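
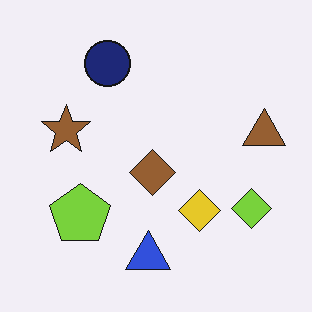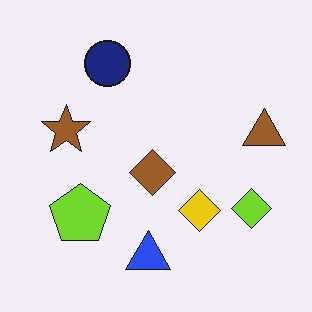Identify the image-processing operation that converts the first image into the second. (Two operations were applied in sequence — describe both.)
This is the original image slightly oversaturated, then given moderate JPEG compression.

All colors are more vivid — a global saturation change. Blocky 8×8 compression artifacts appear around shape edges and the flat background shows ringing — characteristic JPEG degradation.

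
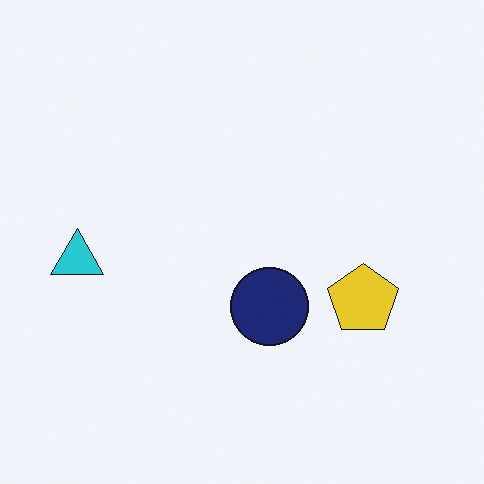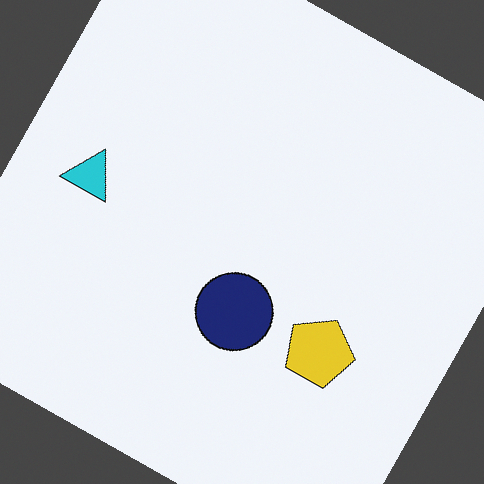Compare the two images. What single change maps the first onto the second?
The image was rotated clockwise by a moderate amount.

Every shape is tilted by the same angle and the image corners show triangular fill wedges — a whole-image rotation by a non-right angle.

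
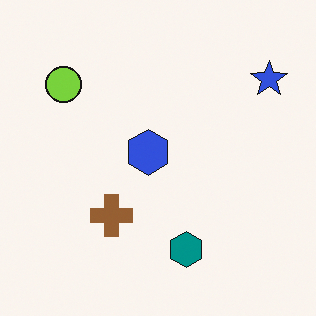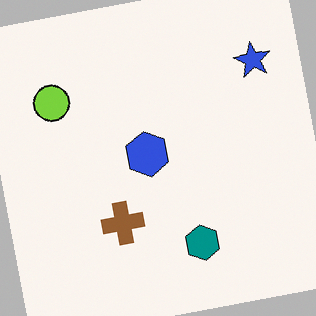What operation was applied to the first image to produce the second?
This is the original image rotated counter-clockwise by a few degrees.

Every shape is tilted by the same angle and the image corners show triangular fill wedges — a whole-image rotation by a non-right angle.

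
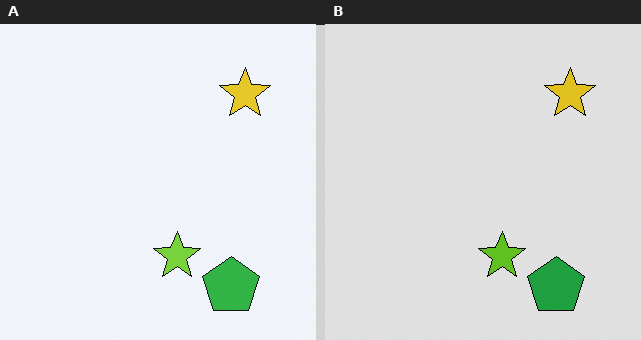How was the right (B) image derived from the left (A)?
This is the original image moderately posterized.

Each flat color has snapped to a coarser quantized level — most visibly, the near-white background has dropped to a flat grey.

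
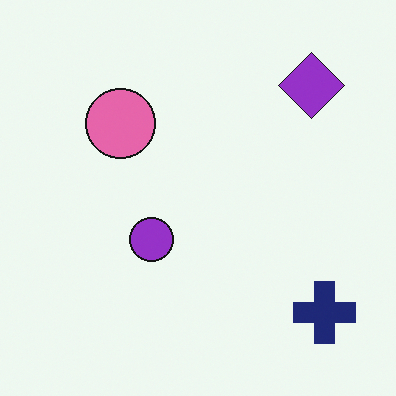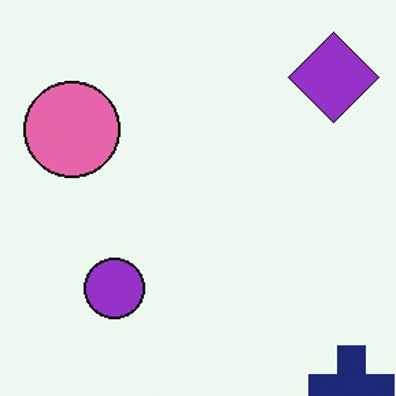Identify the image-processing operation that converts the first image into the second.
It was cropped slightly and scaled back up.

The visible shapes are larger and the field of view is narrower; shapes near the original edges may be partly or wholly outside the frame — a crop-and-rescale.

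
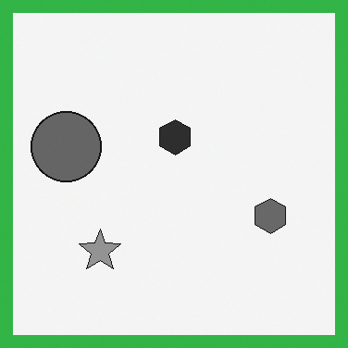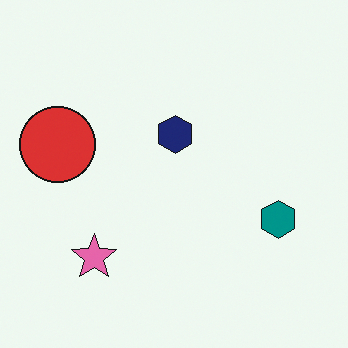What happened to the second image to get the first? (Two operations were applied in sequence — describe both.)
The transformation is: converted to grayscale, then framed with a green border.

All color is removed — every shape is now a shade of grey. A solid green frame runs around the edge of the first image, with the content slightly shrunk inside it.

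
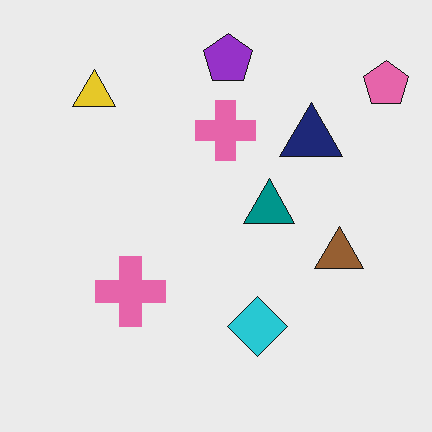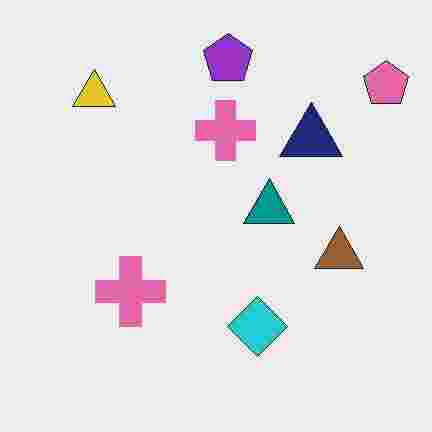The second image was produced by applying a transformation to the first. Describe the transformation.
It was heavily JPEG-compressed with obvious blocking artifacts.

Blocky 8×8 compression artifacts appear around shape edges and the flat background shows ringing — characteristic JPEG degradation.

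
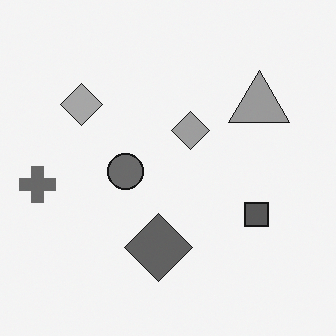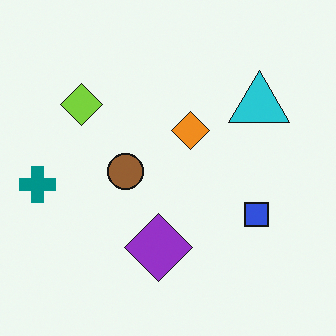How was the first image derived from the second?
The image was converted to grayscale.

All color is removed — every shape is now a shade of grey.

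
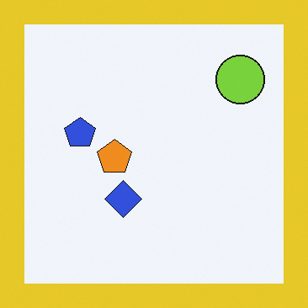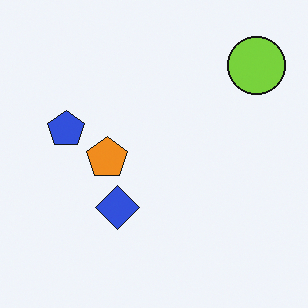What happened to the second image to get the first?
Framed with a yellow border.

A solid yellow frame runs around the edge of the first image, with the content slightly shrunk inside it.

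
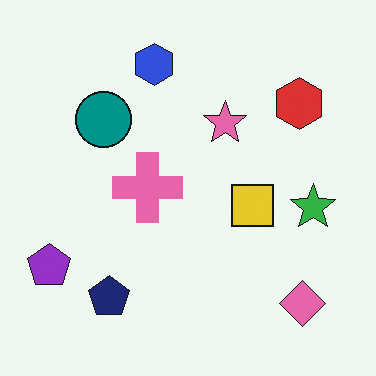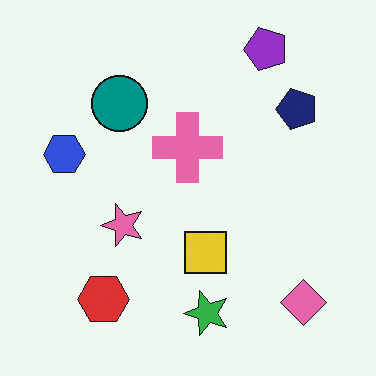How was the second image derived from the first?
The transformation is: transposed (reflected across the top-left ↔ bottom-right diagonal).

Shapes have swapped their row and column positions — what was in the top-right is now in the bottom-left — a diagonal reflection.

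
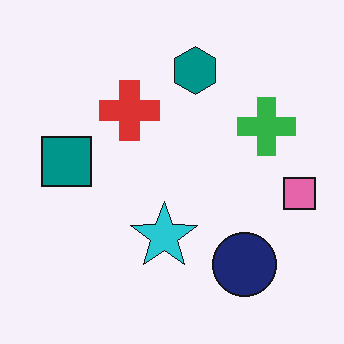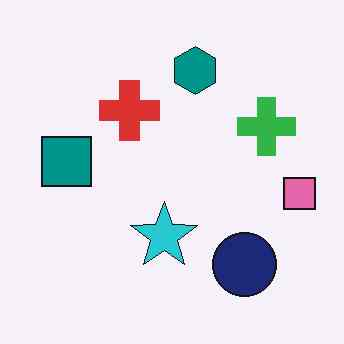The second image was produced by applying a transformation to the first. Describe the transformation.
This is the original image JPEG-compressed with visible artifacts.

Blocky 8×8 compression artifacts appear around shape edges and the flat background shows ringing — characteristic JPEG degradation.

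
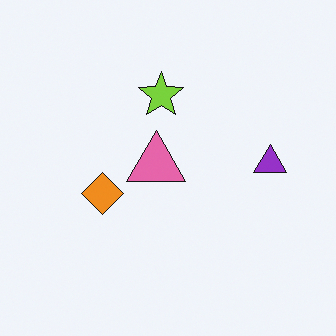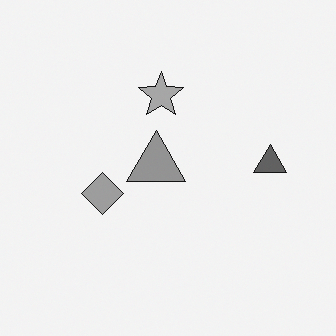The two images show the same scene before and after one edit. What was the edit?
The image was converted to grayscale.

All color is removed — every shape is now a shade of grey.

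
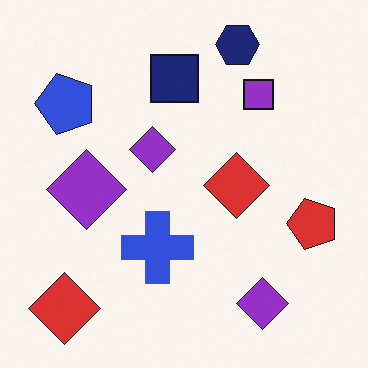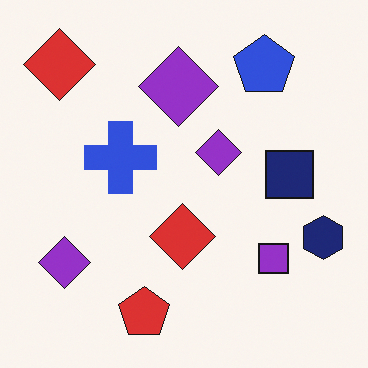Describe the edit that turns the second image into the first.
This is the original image rotated 90° counter-clockwise.

The navy hexagon sits in the right of the second image and the top of the first — consistent with a whole-image 90° counter-clockwise rotation.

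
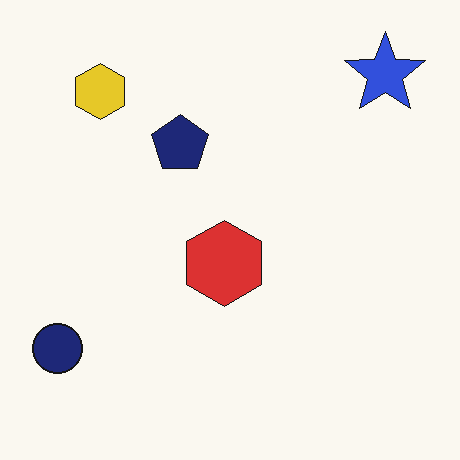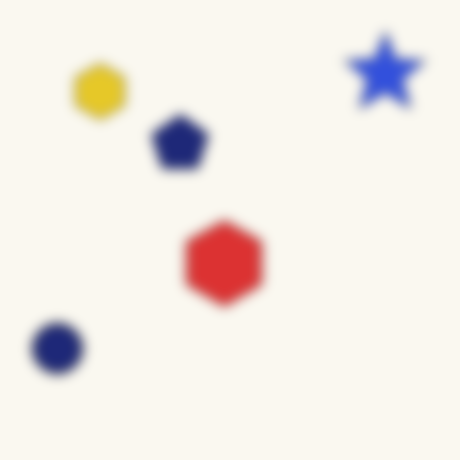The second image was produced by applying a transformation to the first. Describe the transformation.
This is the original image heavily blurred.

Shape edges and outlines are uniformly softened across the whole image.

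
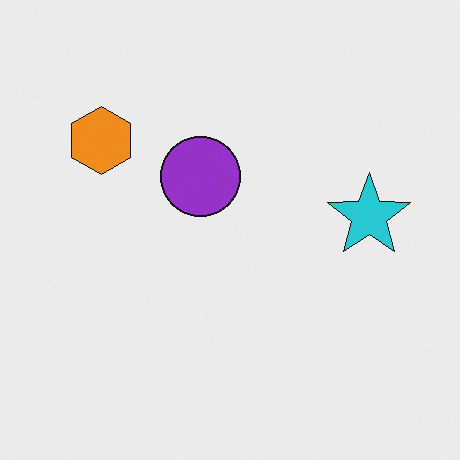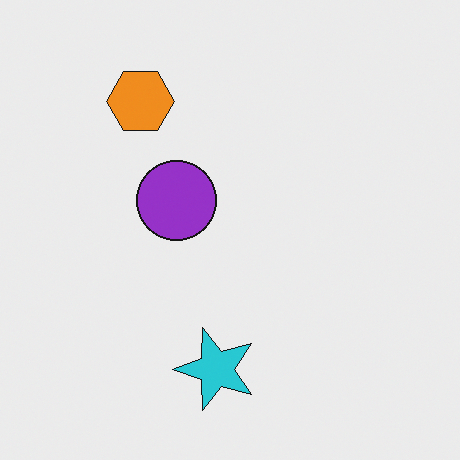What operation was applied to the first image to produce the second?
This is the original image transposed (reflected across the top-left ↔ bottom-right diagonal).

Shapes have swapped their row and column positions — what was in the top-right is now in the bottom-left — a diagonal reflection.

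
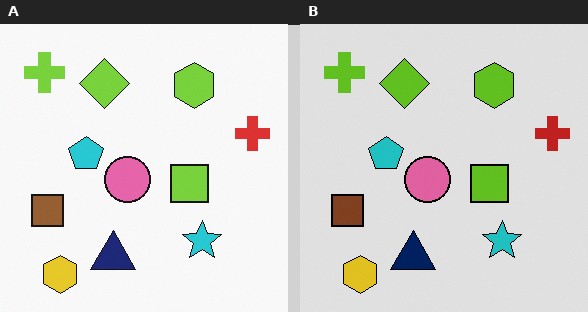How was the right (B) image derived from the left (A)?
It was posterized to a reduced palette.

Each flat color has snapped to a coarser quantized level — most visibly, the near-white background has dropped to a flat grey.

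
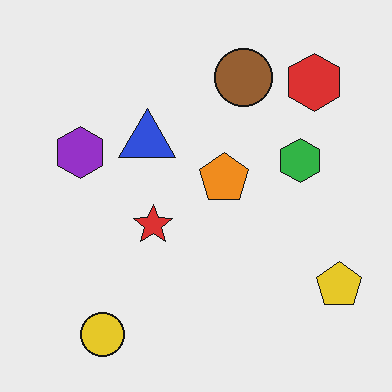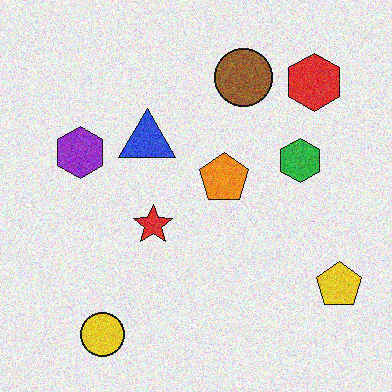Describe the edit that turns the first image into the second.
The image was degraded with visible gaussian noise.

Random speckle covers the whole image, including the flat background.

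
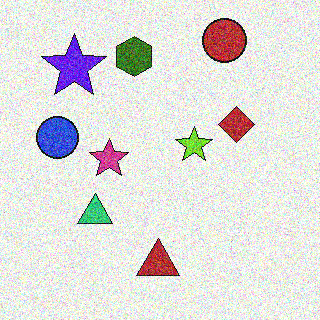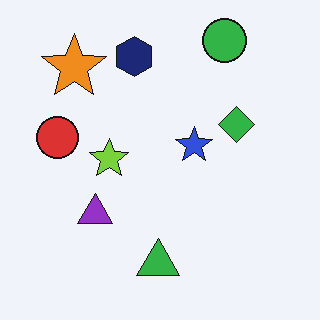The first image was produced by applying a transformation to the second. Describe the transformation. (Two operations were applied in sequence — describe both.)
Hue-shifted through roughly half the color wheel, then degraded with strong gaussian noise.

Every shape's color has rotated by the same amount around the hue wheel — a uniform hue shift. Random speckle covers the whole image, including the flat background.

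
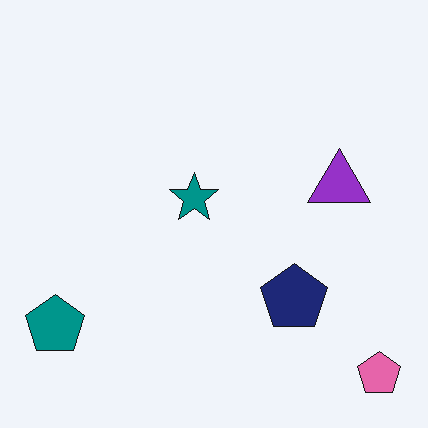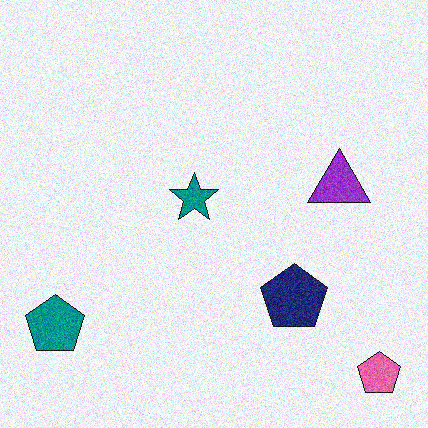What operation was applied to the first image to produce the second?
This is the original image degraded with moderate additive noise.

Random speckle covers the whole image, including the flat background.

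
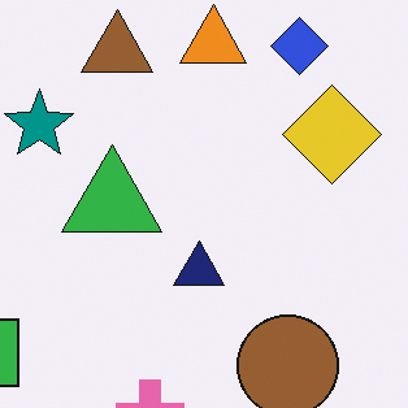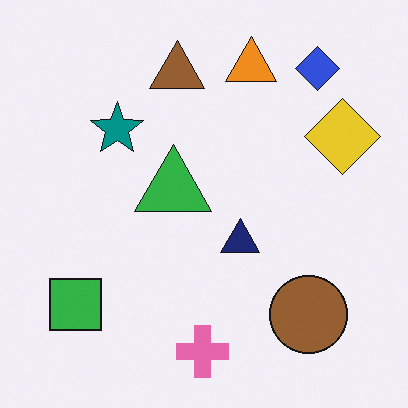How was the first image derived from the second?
The transformation is: cropped to a modestly smaller region and rescaled.

The visible shapes are larger and the field of view is narrower; shapes near the original edges may be partly or wholly outside the frame — a crop-and-rescale.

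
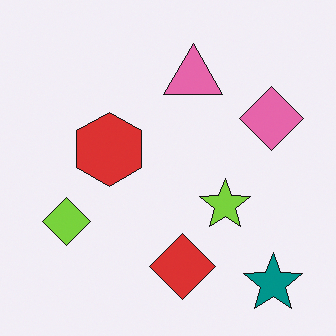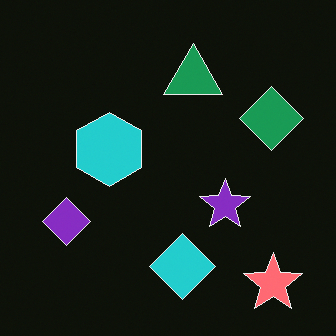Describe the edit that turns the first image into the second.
The second image is the first color-inverted (negative).

The light background has become dark and every shape's color is its complement — a photographic negative.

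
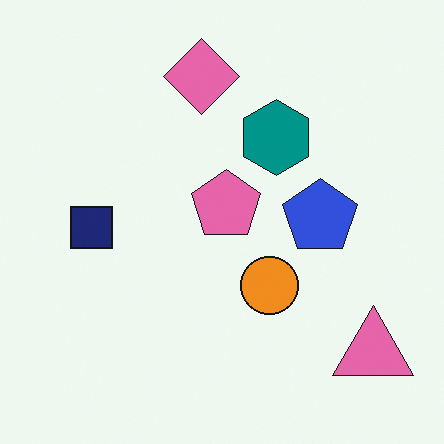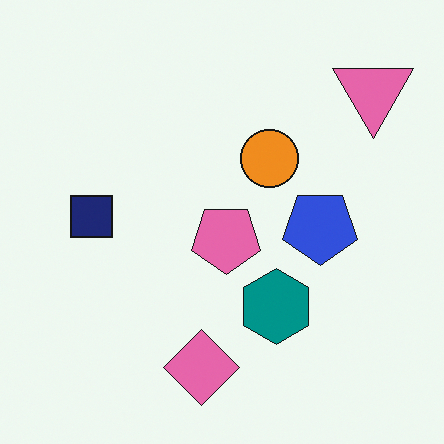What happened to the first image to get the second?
The transformation is: flipped vertically (top ↔ bottom).

The pink diamond is in the top of the first image and the bottom of the second — shapes on opposite sides of the horizontal midline have swapped in a mirror flip.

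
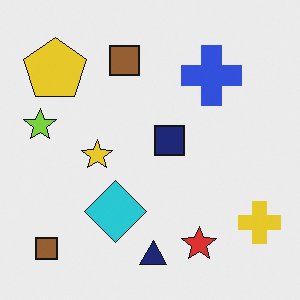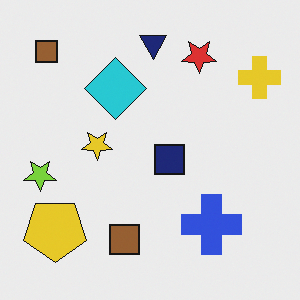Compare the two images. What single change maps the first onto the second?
The transformation is: flipped vertically (top ↔ bottom).

The navy triangle is in the bottom of the first image and the top of the second — shapes on opposite sides of the horizontal midline have swapped in a mirror flip.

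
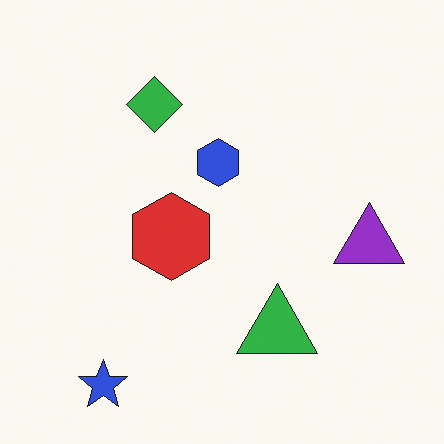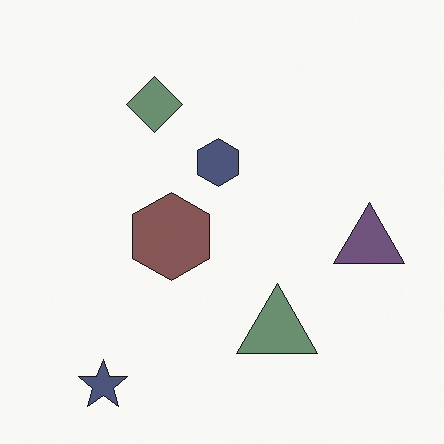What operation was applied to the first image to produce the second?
The image was made much more muted (saturation change).

All colors are more muted and greyish — a global saturation change.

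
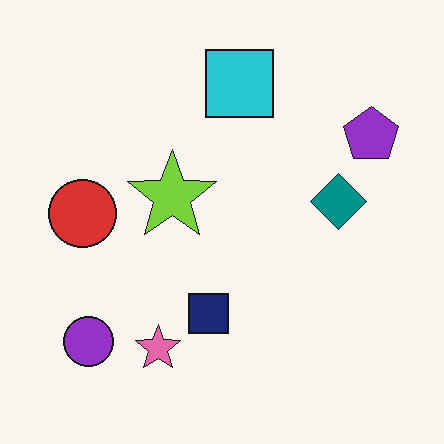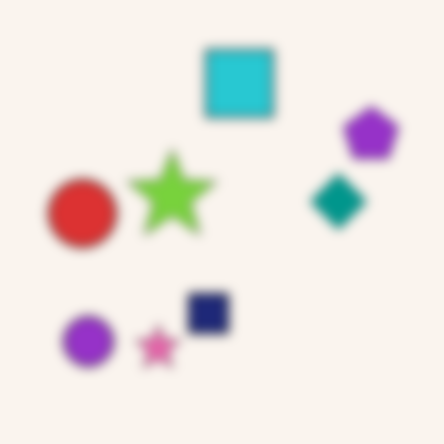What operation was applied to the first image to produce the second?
This is the original image strongly gaussian-blurred.

Shape edges and outlines are uniformly softened across the whole image.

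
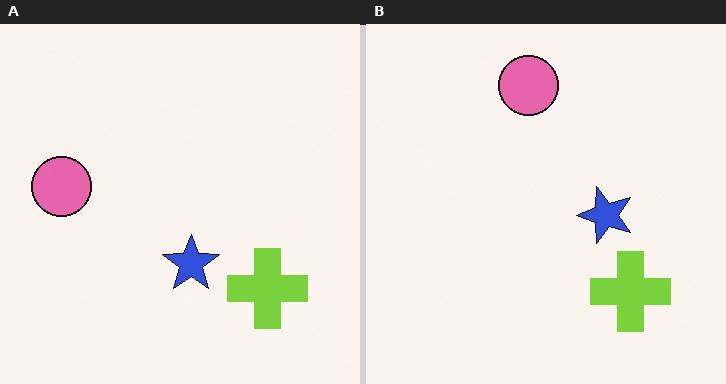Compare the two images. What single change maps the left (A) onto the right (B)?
The image was transposed (reflected across the top-left ↔ bottom-right diagonal).

Shapes have swapped their row and column positions — what was in the top-right is now in the bottom-left — a diagonal reflection.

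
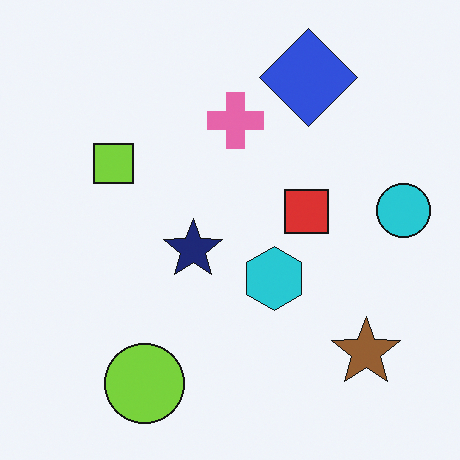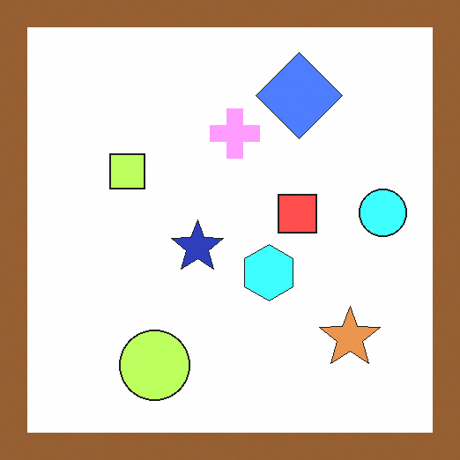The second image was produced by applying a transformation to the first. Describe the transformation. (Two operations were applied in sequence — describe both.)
The second image is the first substantially brightened, then framed with a brown border.

Every pixel — background and shapes alike — is uniformly brightened. A solid brown frame runs around the edge of the second image, with the content slightly shrunk inside it.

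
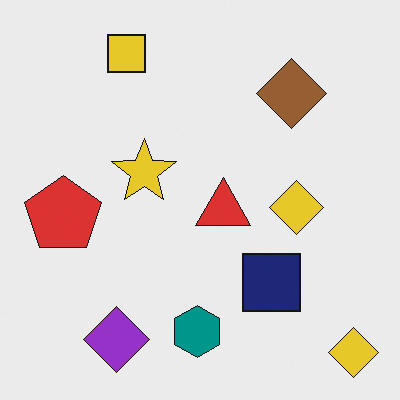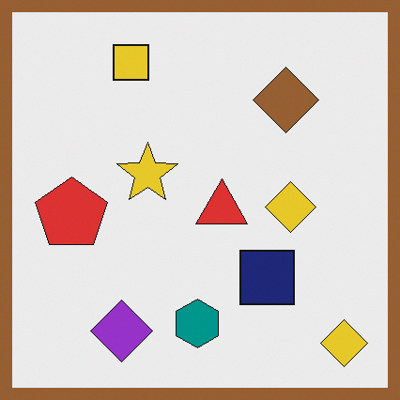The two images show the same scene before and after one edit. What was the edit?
The transformation is: framed with a brown border.

A solid brown frame runs around the edge of the second image, with the content slightly shrunk inside it.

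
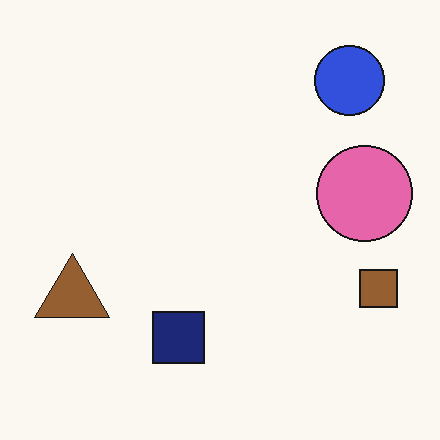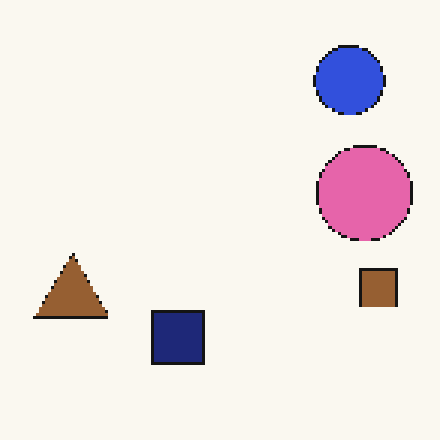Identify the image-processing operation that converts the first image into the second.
The image was lightly pixelated (a mild mosaic effect).

Shapes are reduced to large square blocks; fine edges and outlines are lost — a downscale-then-upscale (mosaic) effect.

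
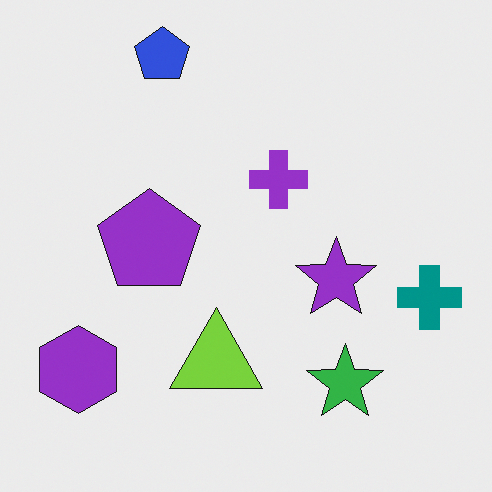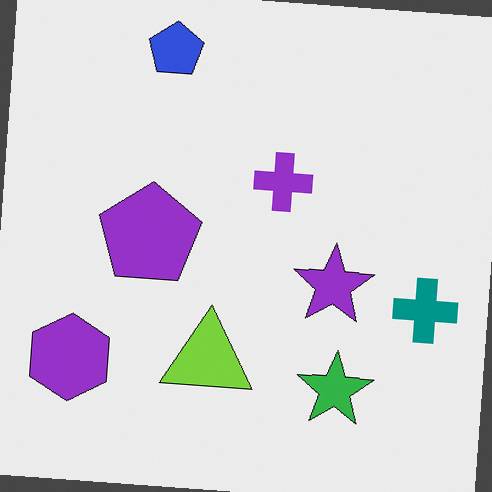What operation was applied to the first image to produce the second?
The transformation is: rotated clockwise by a few degrees.

Every shape is tilted by the same angle and the image corners show triangular fill wedges — a whole-image rotation by a non-right angle.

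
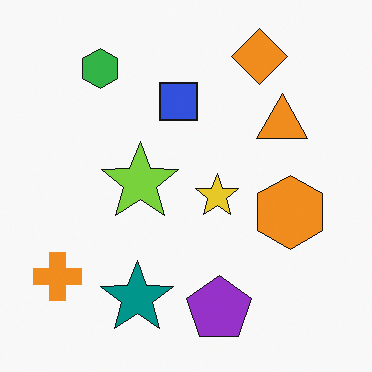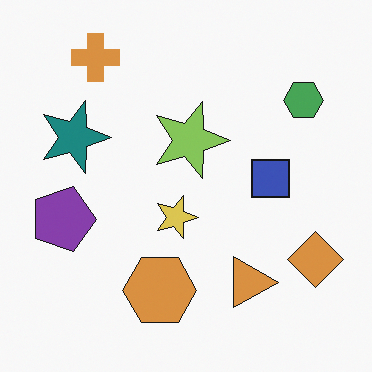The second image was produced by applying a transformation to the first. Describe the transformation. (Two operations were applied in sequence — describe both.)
This is the original image slightly desaturated, then rotated 90° clockwise.

All colors are more muted and greyish — a global saturation change. The orange cross sits in the bottom-left of the first image and the top-left of the second — consistent with a whole-image 90° clockwise rotation.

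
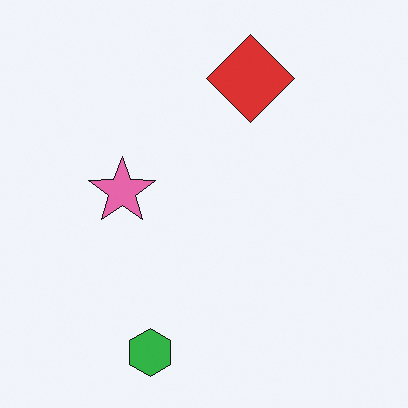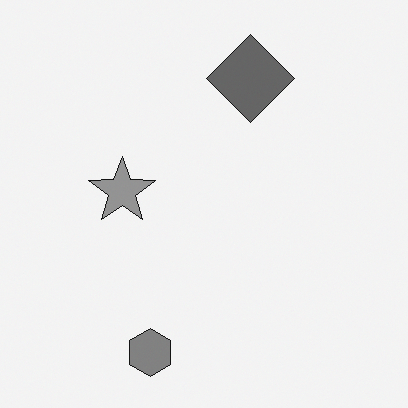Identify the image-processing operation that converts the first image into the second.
It was converted to grayscale.

All color is removed — every shape is now a shade of grey.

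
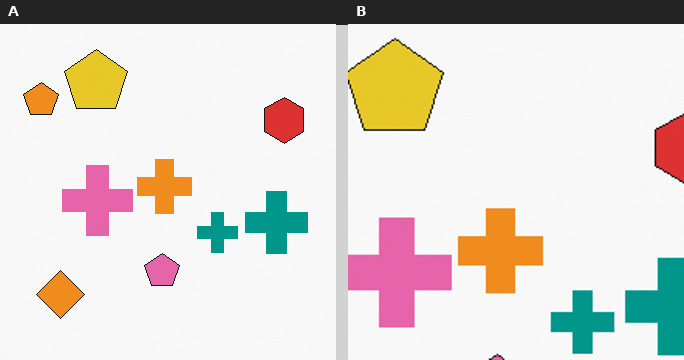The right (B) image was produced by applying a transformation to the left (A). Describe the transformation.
It was cropped slightly and scaled back up.

The visible shapes are larger and the field of view is narrower; shapes near the original edges may be partly or wholly outside the frame — a crop-and-rescale.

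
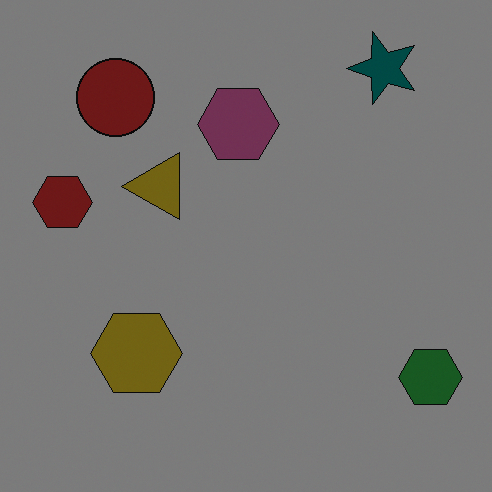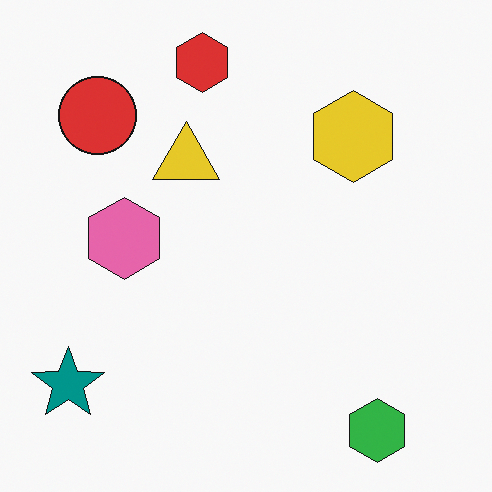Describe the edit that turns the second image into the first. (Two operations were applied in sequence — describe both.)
The first image is the second transposed (reflected across the top-left ↔ bottom-right diagonal), then substantially darkened.

Shapes have swapped their row and column positions — what was in the top-right is now in the bottom-left — a diagonal reflection. Every pixel — background and shapes alike — is uniformly darkened.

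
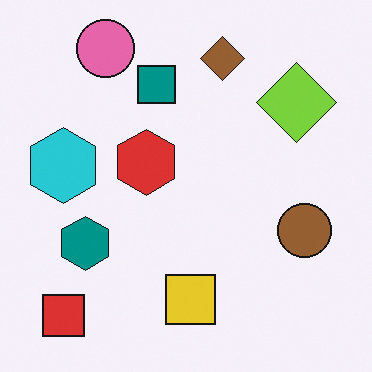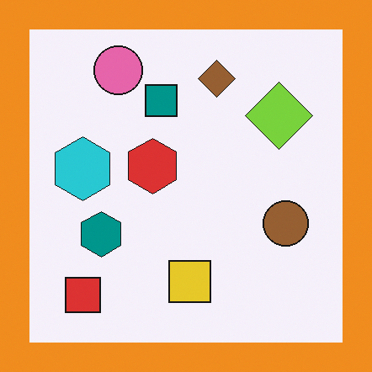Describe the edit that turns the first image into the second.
The image was framed with a orange border.

A solid orange frame runs around the edge of the second image, with the content slightly shrunk inside it.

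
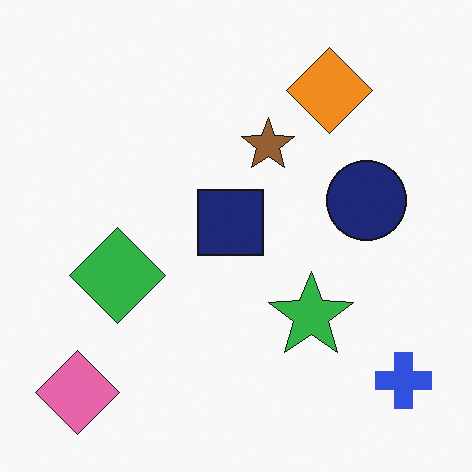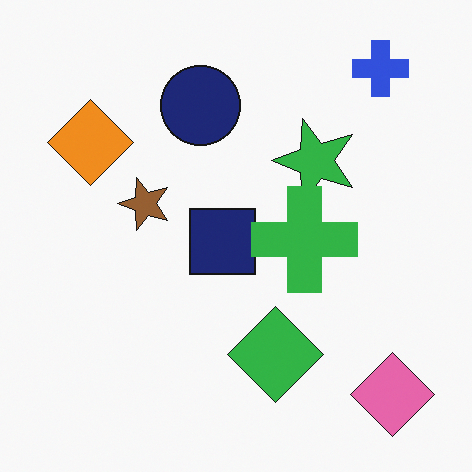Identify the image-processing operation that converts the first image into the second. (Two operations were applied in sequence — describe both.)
Rotated 90° counter-clockwise, then overlaid with an additional green cross.

The pink diamond sits in the bottom-left of the first image and the bottom-right of the second — consistent with a whole-image 90° counter-clockwise rotation. A green cross appears in the second image that is absent from the first.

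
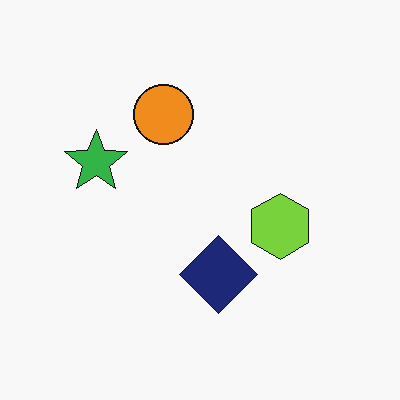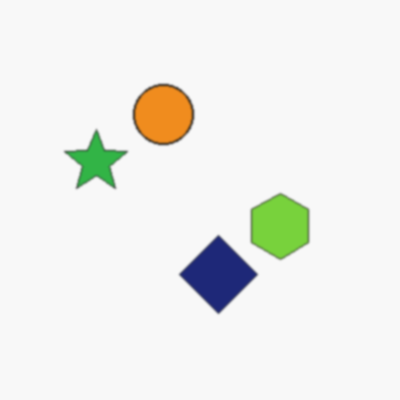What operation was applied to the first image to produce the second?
The second image is the first lightly blurred.

Shape edges and outlines are uniformly softened across the whole image.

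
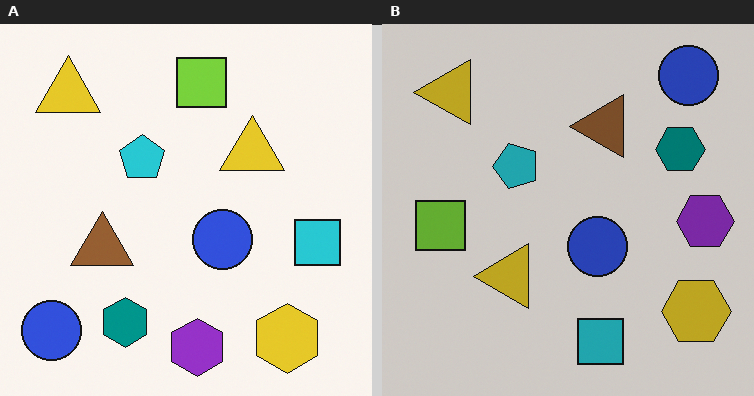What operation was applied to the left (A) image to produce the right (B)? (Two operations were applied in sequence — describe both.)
The image was darkened a little, then transposed (reflected across the top-left ↔ bottom-right diagonal).

Every pixel — background and shapes alike — is uniformly darkened. Shapes have swapped their row and column positions — what was in the top-right is now in the bottom-left — a diagonal reflection.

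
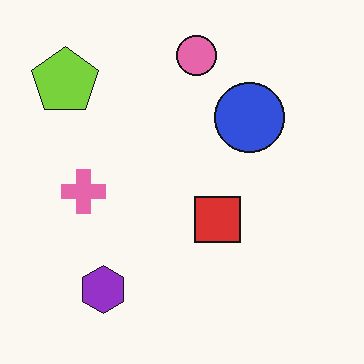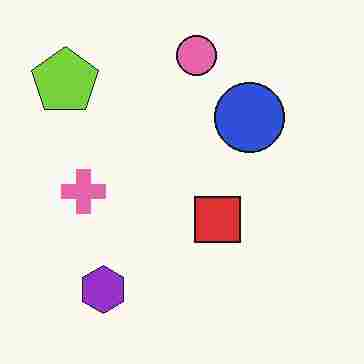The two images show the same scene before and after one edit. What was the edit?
The transformation is: degraded with heavy JPEG compression.

Blocky 8×8 compression artifacts appear around shape edges and the flat background shows ringing — characteristic JPEG degradation.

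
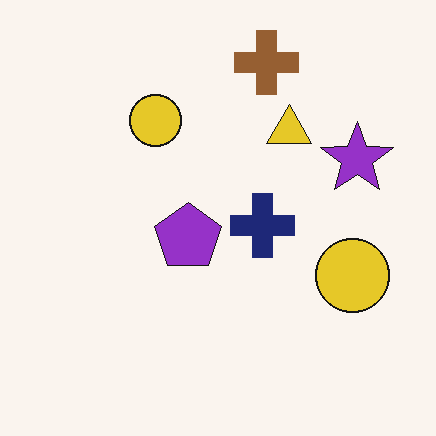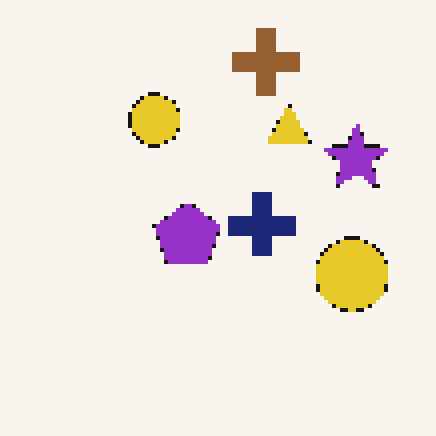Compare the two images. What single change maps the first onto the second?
The image was lightly pixelated (a mild mosaic effect).

Shapes are reduced to large square blocks; fine edges and outlines are lost — a downscale-then-upscale (mosaic) effect.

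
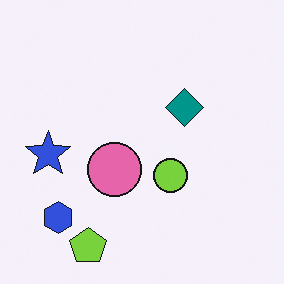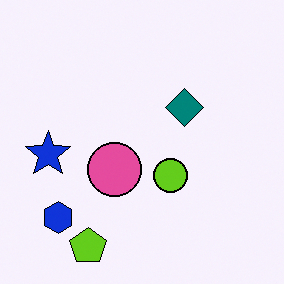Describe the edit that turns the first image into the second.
The image was given slightly increased contrast.

Tones are pushed away from mid-grey across the whole image — a global contrast change.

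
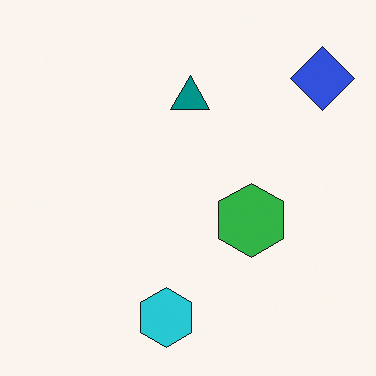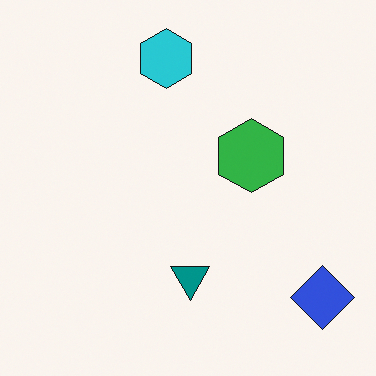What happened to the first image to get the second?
The transformation is: flipped vertically (top ↔ bottom).

The cyan hexagon is in the bottom of the first image and the top of the second — shapes on opposite sides of the horizontal midline have swapped in a mirror flip.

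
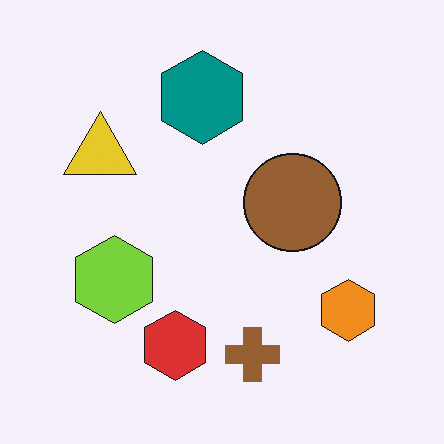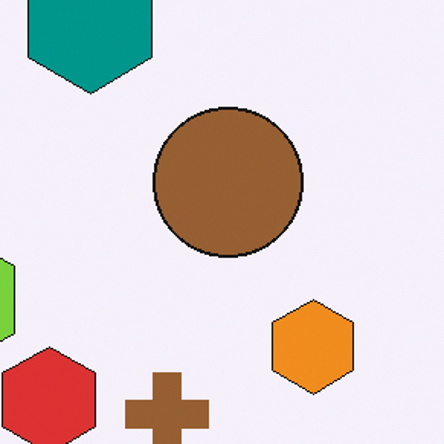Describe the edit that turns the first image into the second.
The second image is the first cropped to a modestly smaller region and rescaled.

The visible shapes are larger and the field of view is narrower; shapes near the original edges may be partly or wholly outside the frame — a crop-and-rescale.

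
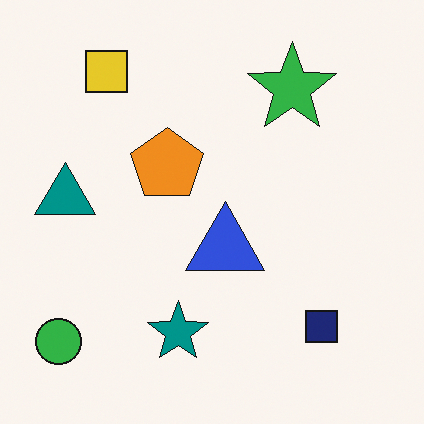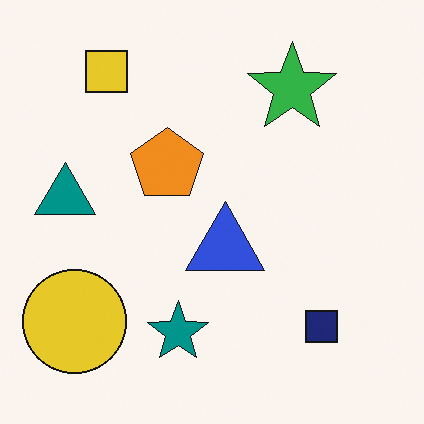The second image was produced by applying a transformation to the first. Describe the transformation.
The second image is the first overlaid with an additional yellow circle.

A yellow circle appears in the second image that is absent from the first.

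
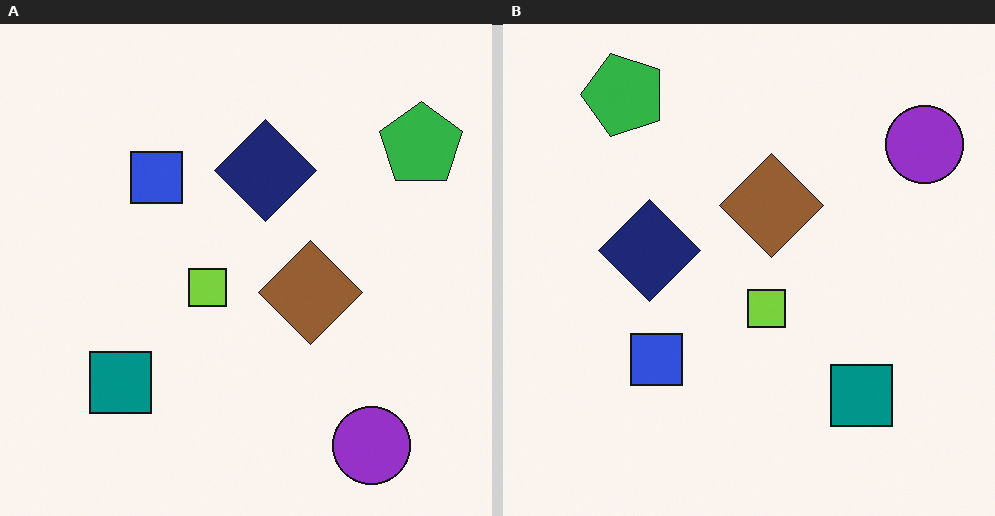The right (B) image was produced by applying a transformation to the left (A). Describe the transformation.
The image was rotated 90° counter-clockwise.

The green pentagon sits in the top-right of the left (A) image and the top-left of the right (B) — consistent with a whole-image 90° counter-clockwise rotation.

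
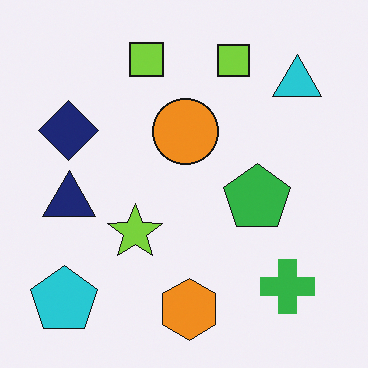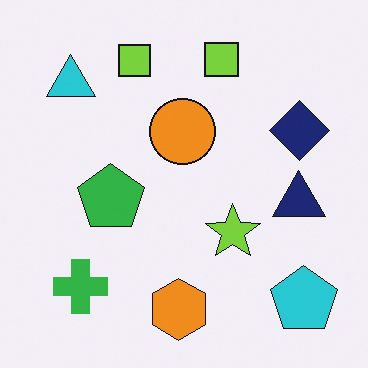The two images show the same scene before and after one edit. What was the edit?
Flipped horizontally (left ↔ right).

The cyan pentagon is in the bottom-left of the first image and the bottom-right of the second — shapes on opposite sides of the vertical midline have swapped in a mirror flip.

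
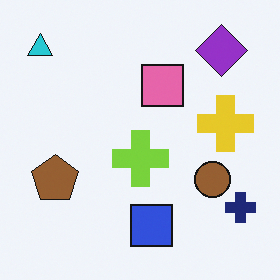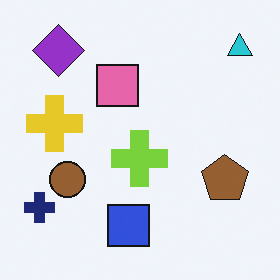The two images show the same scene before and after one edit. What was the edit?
The transformation is: flipped horizontally (left ↔ right).

The navy cross is in the bottom-right of the first image and the bottom-left of the second — shapes on opposite sides of the vertical midline have swapped in a mirror flip.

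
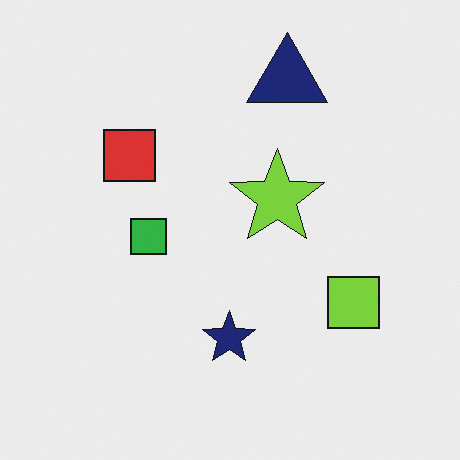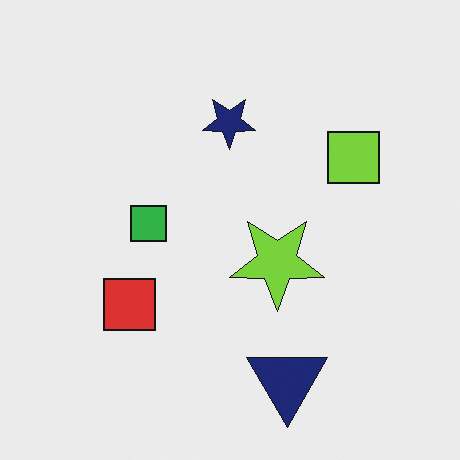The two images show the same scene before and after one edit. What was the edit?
The image was flipped vertically (top ↔ bottom).

The navy triangle is in the top of the first image and the bottom of the second — shapes on opposite sides of the horizontal midline have swapped in a mirror flip.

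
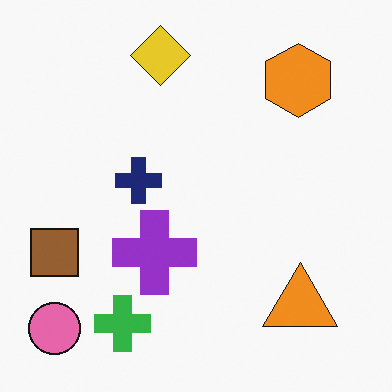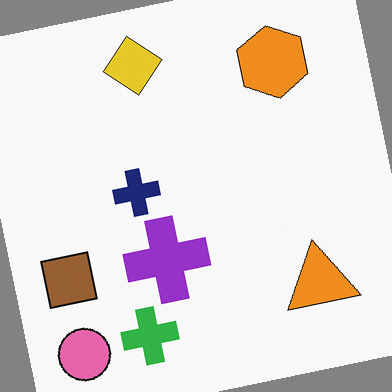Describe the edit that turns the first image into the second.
The image was rotated counter-clockwise by a few degrees.

Every shape is tilted by the same angle and the image corners show triangular fill wedges — a whole-image rotation by a non-right angle.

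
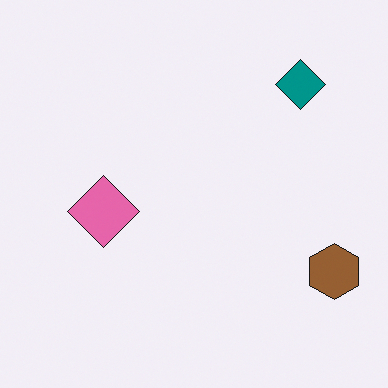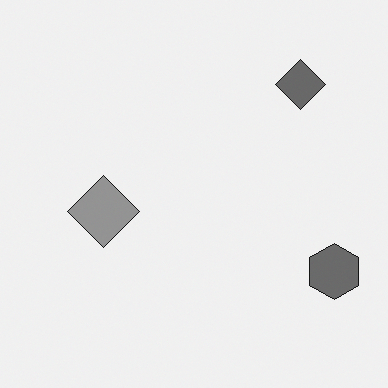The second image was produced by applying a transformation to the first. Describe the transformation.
The transformation is: converted to grayscale.

All color is removed — every shape is now a shade of grey.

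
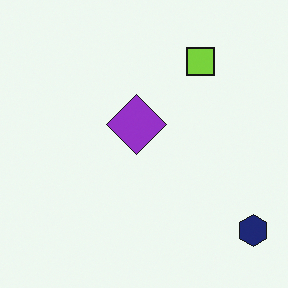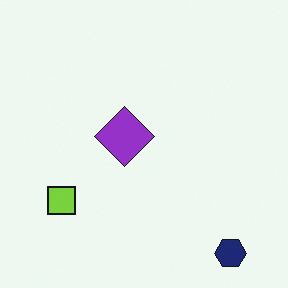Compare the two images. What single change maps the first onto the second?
The second image is the first transposed (reflected across the top-left ↔ bottom-right diagonal).

Shapes have swapped their row and column positions — what was in the top-right is now in the bottom-left — a diagonal reflection.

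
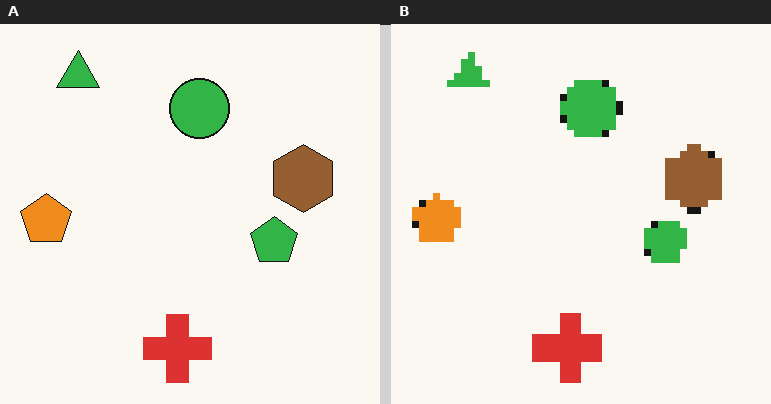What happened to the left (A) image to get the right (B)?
Moderately pixelated.

Shapes are reduced to large square blocks; fine edges and outlines are lost — a downscale-then-upscale (mosaic) effect.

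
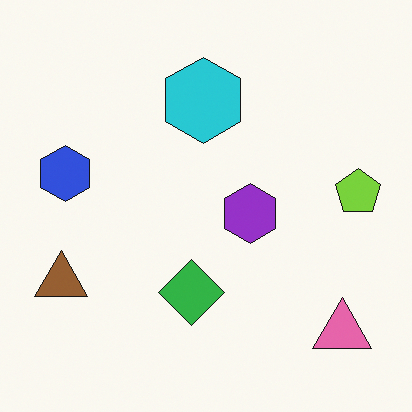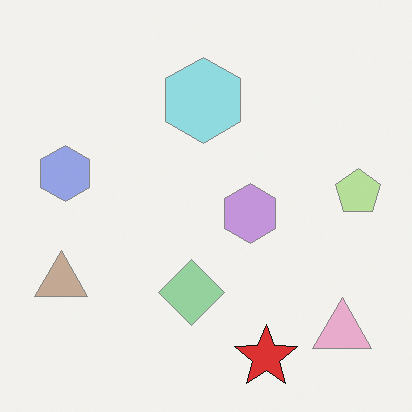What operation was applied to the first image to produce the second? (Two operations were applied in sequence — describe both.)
Given much lower contrast, then overlaid with an additional red star.

Tones are pushed toward mid-grey across the whole image — a global contrast change. A red star appears in the second image that is absent from the first.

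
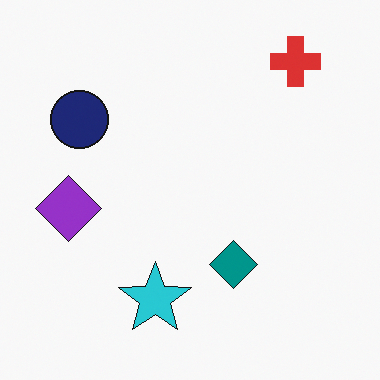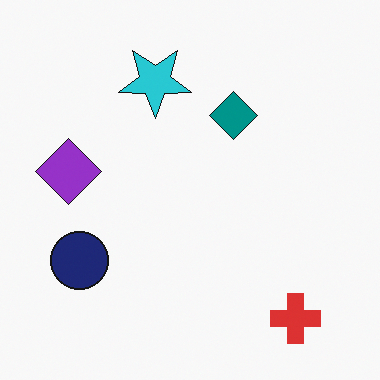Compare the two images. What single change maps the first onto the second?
The transformation is: flipped vertically (top ↔ bottom).

The red cross is in the top-right of the first image and the bottom-right of the second — shapes on opposite sides of the horizontal midline have swapped in a mirror flip.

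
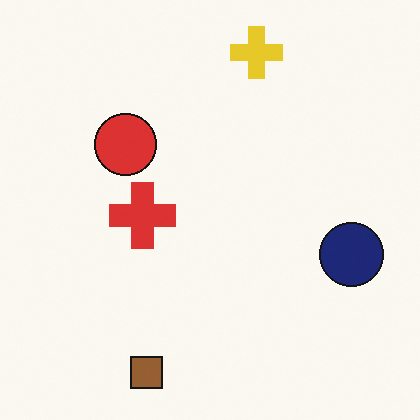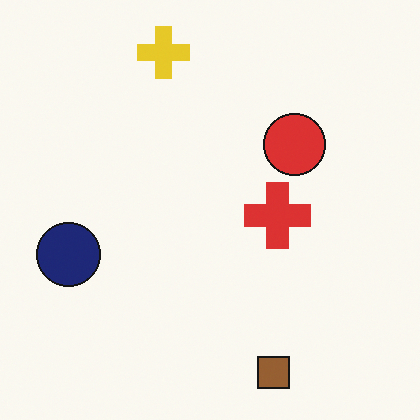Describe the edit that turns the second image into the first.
The first image is the second flipped horizontally (left ↔ right).

The navy circle is in the left of the second image and the right of the first — shapes on opposite sides of the vertical midline have swapped in a mirror flip.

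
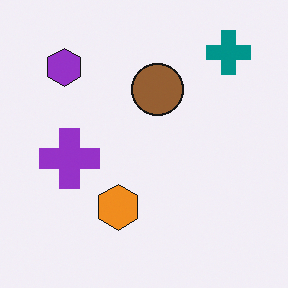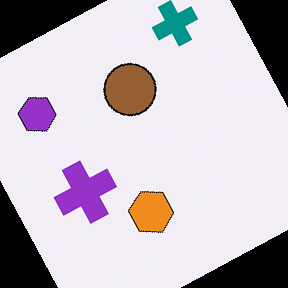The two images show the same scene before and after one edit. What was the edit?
The transformation is: rotated counter-clockwise by a clearly visible amount.

Every shape is tilted by the same angle and the image corners show triangular fill wedges — a whole-image rotation by a non-right angle.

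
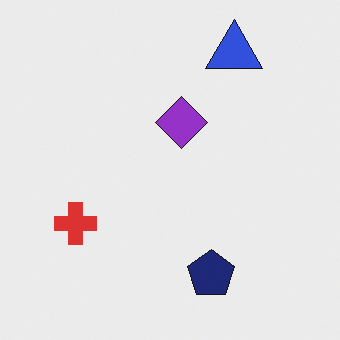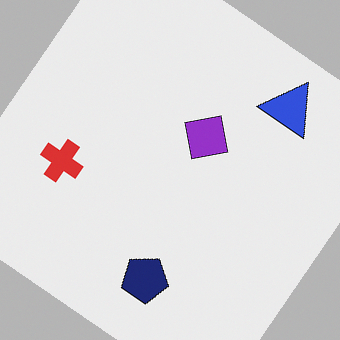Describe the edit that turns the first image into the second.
The transformation is: rotated clockwise by a large amount — several tens of degrees.

Every shape is tilted by the same angle and the image corners show triangular fill wedges — a whole-image rotation by a non-right angle.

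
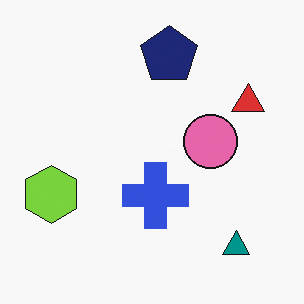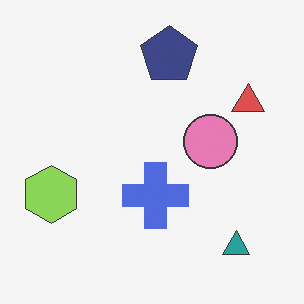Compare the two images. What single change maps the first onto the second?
The second image is the first given slightly reduced contrast.

Tones are pushed toward mid-grey across the whole image — a global contrast change.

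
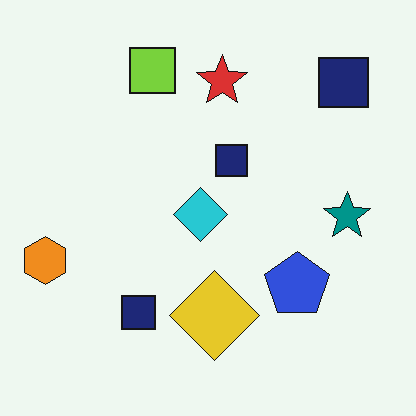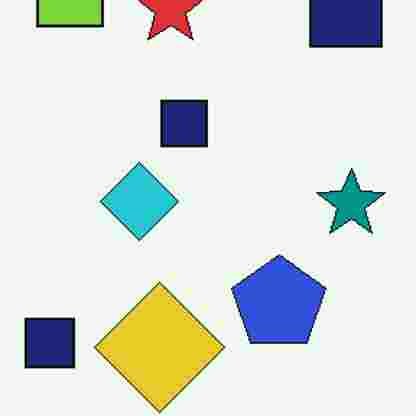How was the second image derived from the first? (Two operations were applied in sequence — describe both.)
The transformation is: cropped to a modestly smaller region and rescaled, then heavily JPEG-compressed with obvious blocking artifacts.

The visible shapes are larger and the field of view is narrower; shapes near the original edges may be partly or wholly outside the frame — a crop-and-rescale. Blocky 8×8 compression artifacts appear around shape edges and the flat background shows ringing — characteristic JPEG degradation.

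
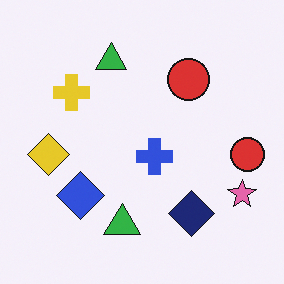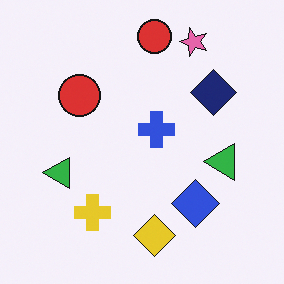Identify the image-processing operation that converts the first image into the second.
The transformation is: rotated 90° counter-clockwise.

The pink star sits in the bottom-right of the first image and the top-right of the second — consistent with a whole-image 90° counter-clockwise rotation.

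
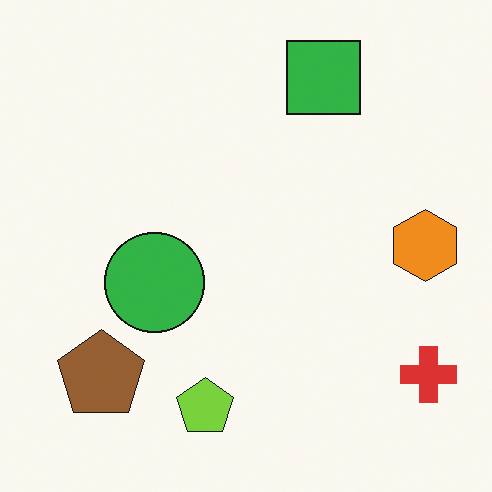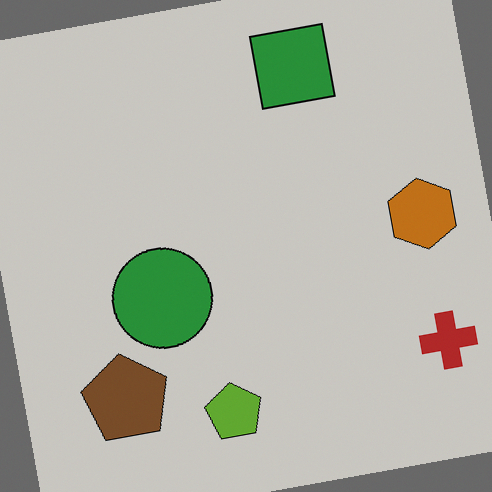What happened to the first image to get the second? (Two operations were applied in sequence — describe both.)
The second image is the first rotated counter-clockwise by a small amount, then slightly darkened.

Every shape is tilted by the same angle and the image corners show triangular fill wedges — a whole-image rotation by a non-right angle. Every pixel — background and shapes alike — is uniformly darkened.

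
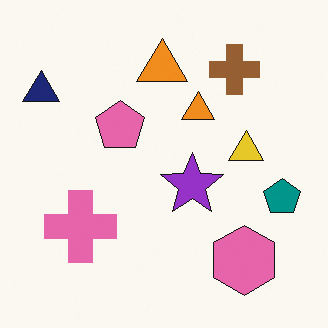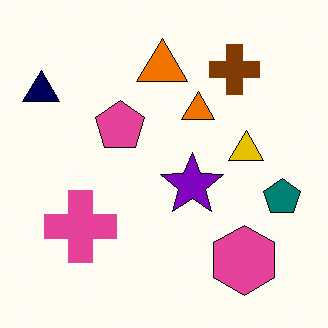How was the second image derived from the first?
This is the original image given slightly increased contrast.

Tones are pushed away from mid-grey across the whole image — a global contrast change.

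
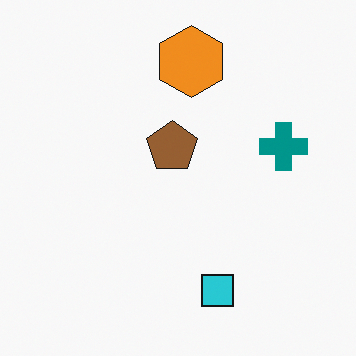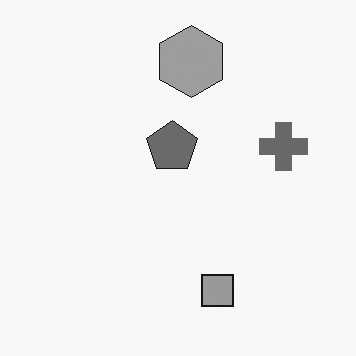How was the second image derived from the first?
This is the original image converted to grayscale.

All color is removed — every shape is now a shade of grey.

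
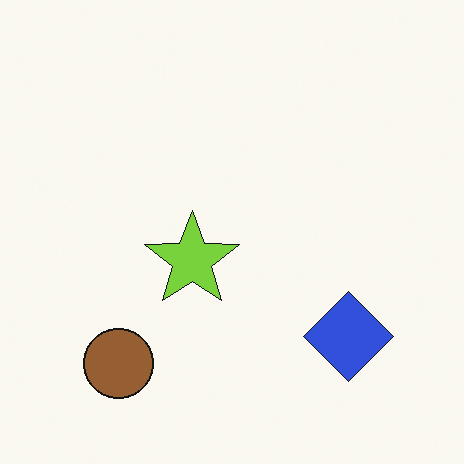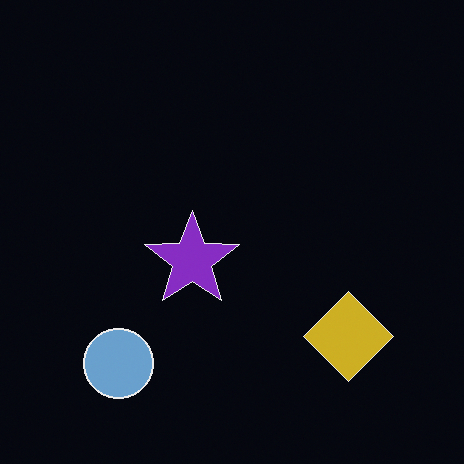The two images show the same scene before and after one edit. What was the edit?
The transformation is: color-inverted (negative).

The light background has become dark and every shape's color is its complement — a photographic negative.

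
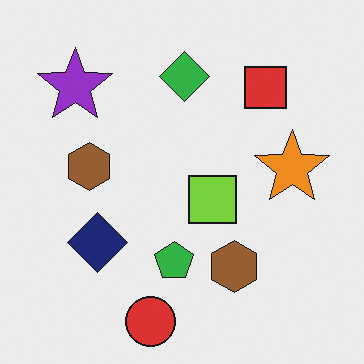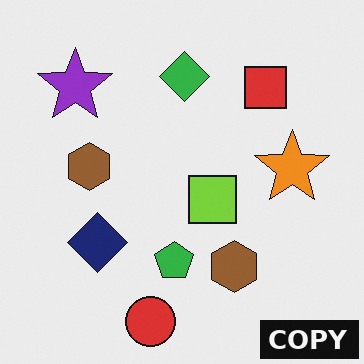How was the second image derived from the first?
Watermarked with the text "COPY" in the lower-right corner.

A dark label reading "COPY" appears in the lower-right corner.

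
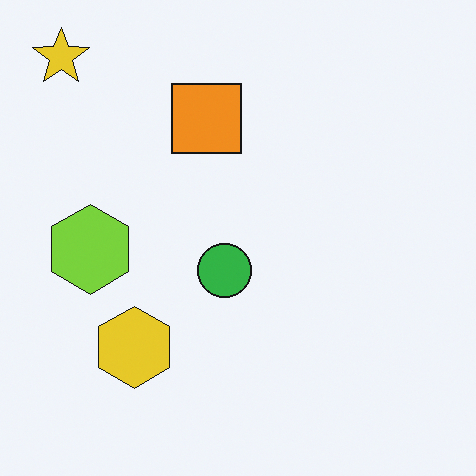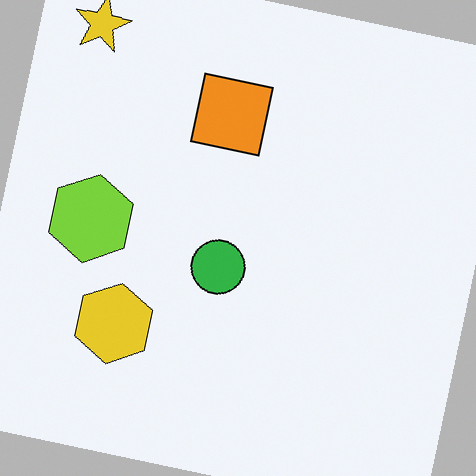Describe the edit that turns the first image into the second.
The second image is the first rotated clockwise by a few degrees.

Every shape is tilted by the same angle and the image corners show triangular fill wedges — a whole-image rotation by a non-right angle.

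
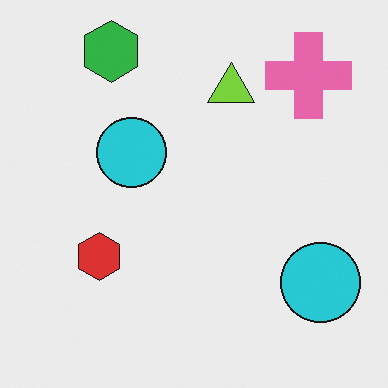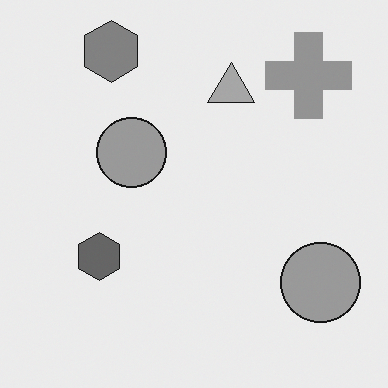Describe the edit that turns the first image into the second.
It was converted to grayscale.

All color is removed — every shape is now a shade of grey.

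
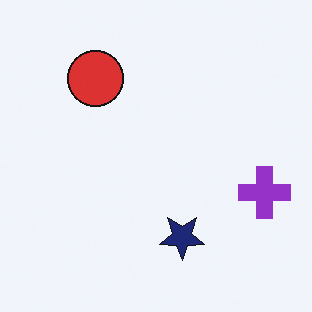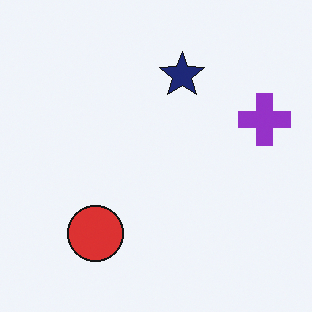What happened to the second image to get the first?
Flipped vertically (top ↔ bottom).

The navy star is in the top of the second image and the bottom of the first — shapes on opposite sides of the horizontal midline have swapped in a mirror flip.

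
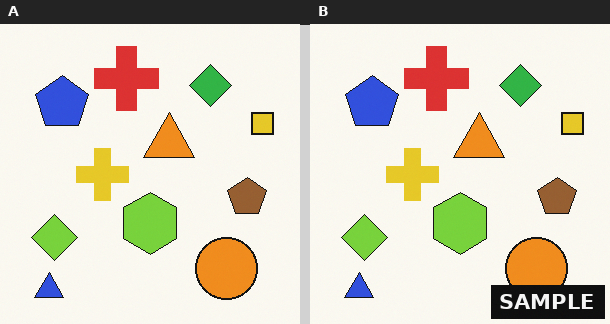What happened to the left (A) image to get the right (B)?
The transformation is: watermarked with the text "SAMPLE" in the lower-right corner.

A dark label reading "SAMPLE" appears in the lower-right corner.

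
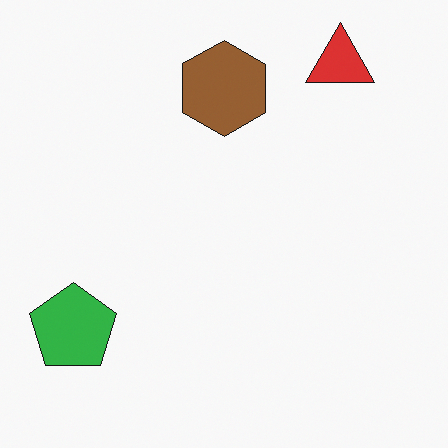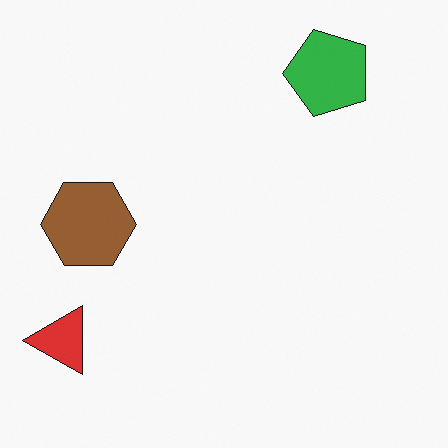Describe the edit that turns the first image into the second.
The image was transposed (reflected across the top-left ↔ bottom-right diagonal).

Shapes have swapped their row and column positions — what was in the top-right is now in the bottom-left — a diagonal reflection.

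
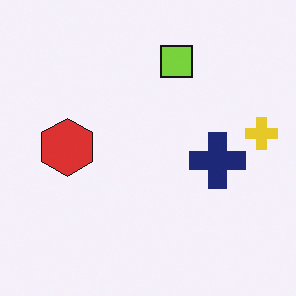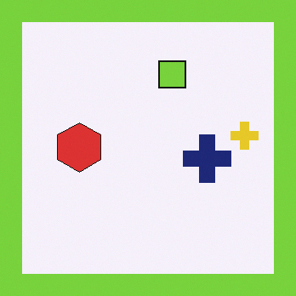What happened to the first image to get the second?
Framed with a lime border.

A solid lime frame runs around the edge of the second image, with the content slightly shrunk inside it.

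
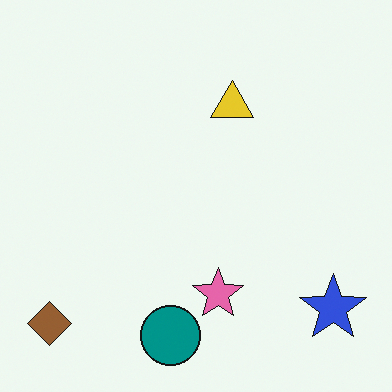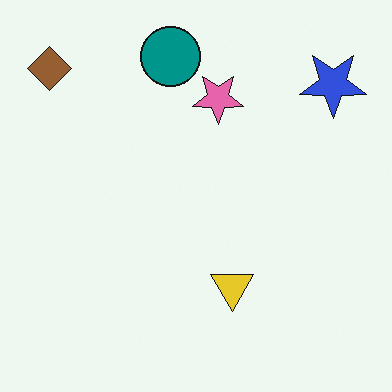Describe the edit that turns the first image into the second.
Flipped vertically (top ↔ bottom).

The teal circle is in the bottom of the first image and the top of the second — shapes on opposite sides of the horizontal midline have swapped in a mirror flip.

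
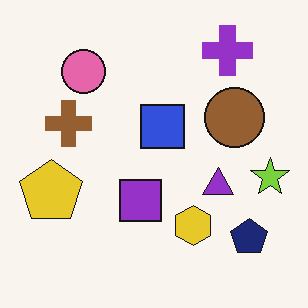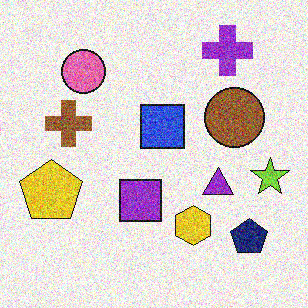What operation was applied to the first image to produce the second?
It was degraded with a thick layer of grain.

Random speckle covers the whole image, including the flat background.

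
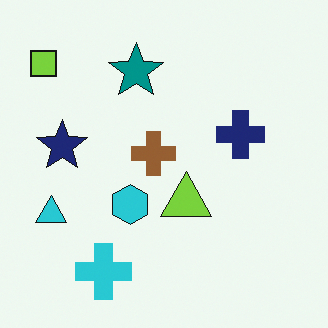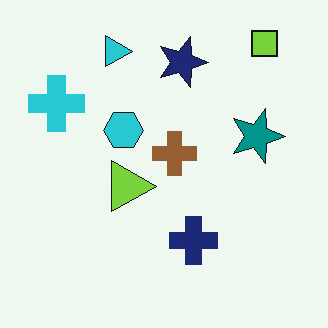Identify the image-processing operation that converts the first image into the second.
The transformation is: rotated 90° clockwise.

The lime square sits in the top-left of the first image and the top-right of the second — consistent with a whole-image 90° clockwise rotation.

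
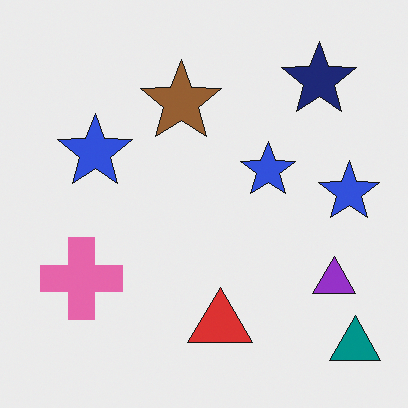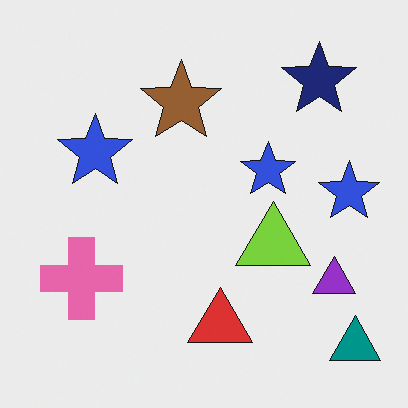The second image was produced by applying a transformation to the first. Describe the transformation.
The transformation is: overlaid with an additional lime triangle.

A lime triangle appears in the second image that is absent from the first.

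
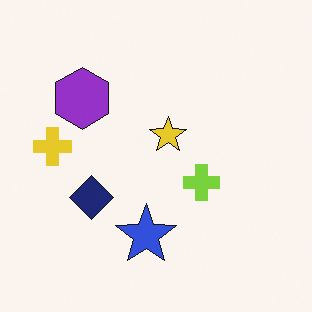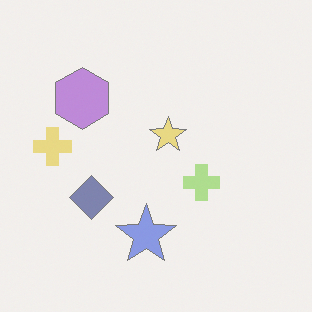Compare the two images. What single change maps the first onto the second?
The transformation is: washed out (contrast reduced).

Tones are pushed toward mid-grey across the whole image — a global contrast change.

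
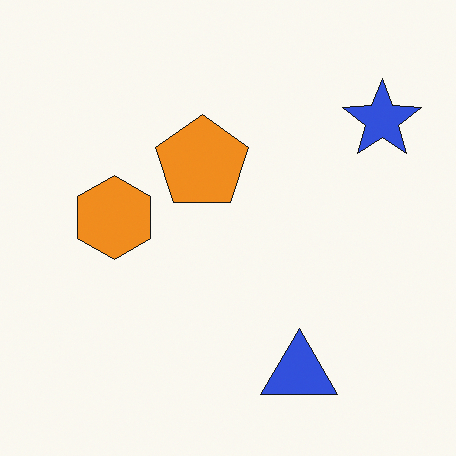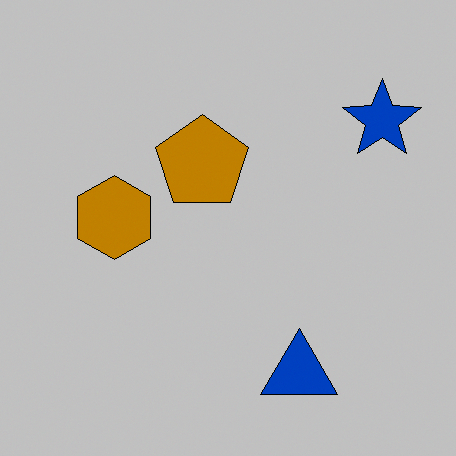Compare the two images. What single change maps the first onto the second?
The transformation is: heavily posterized to just a handful of flat colors.

Each flat color has snapped to a coarser quantized level — most visibly, the near-white background has dropped to a flat grey.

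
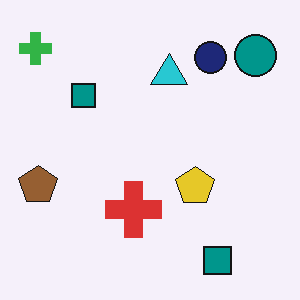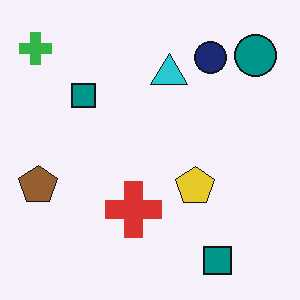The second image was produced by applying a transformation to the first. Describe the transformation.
This is the original image given moderate JPEG compression.

Blocky 8×8 compression artifacts appear around shape edges and the flat background shows ringing — characteristic JPEG degradation.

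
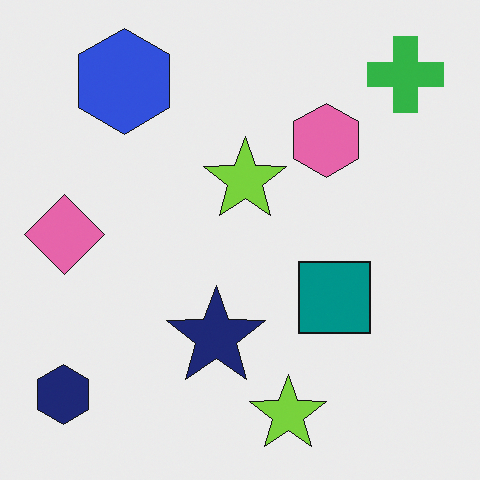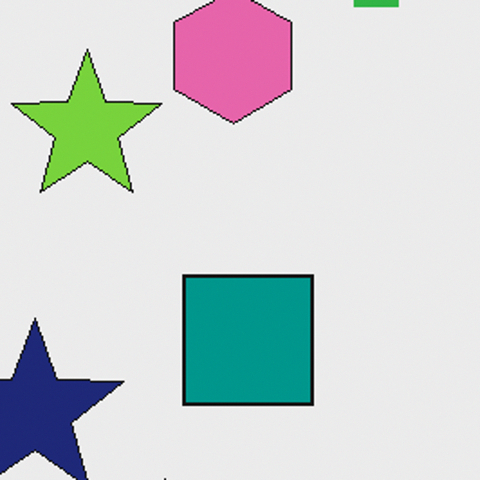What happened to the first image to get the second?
The transformation is: cropped tightly and scaled back up.

The visible shapes are larger and the field of view is narrower; shapes near the original edges may be partly or wholly outside the frame — a crop-and-rescale.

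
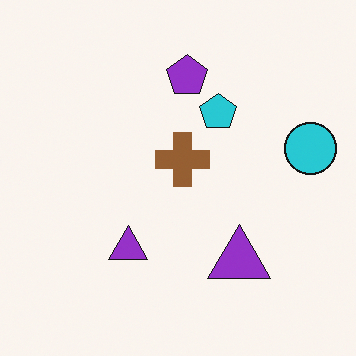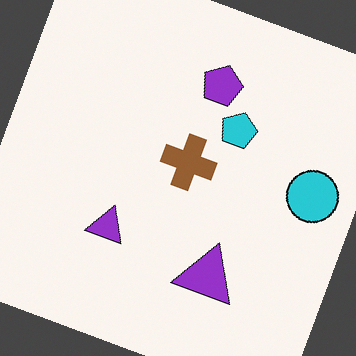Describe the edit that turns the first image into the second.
The transformation is: rotated clockwise by a clearly visible amount.

Every shape is tilted by the same angle and the image corners show triangular fill wedges — a whole-image rotation by a non-right angle.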